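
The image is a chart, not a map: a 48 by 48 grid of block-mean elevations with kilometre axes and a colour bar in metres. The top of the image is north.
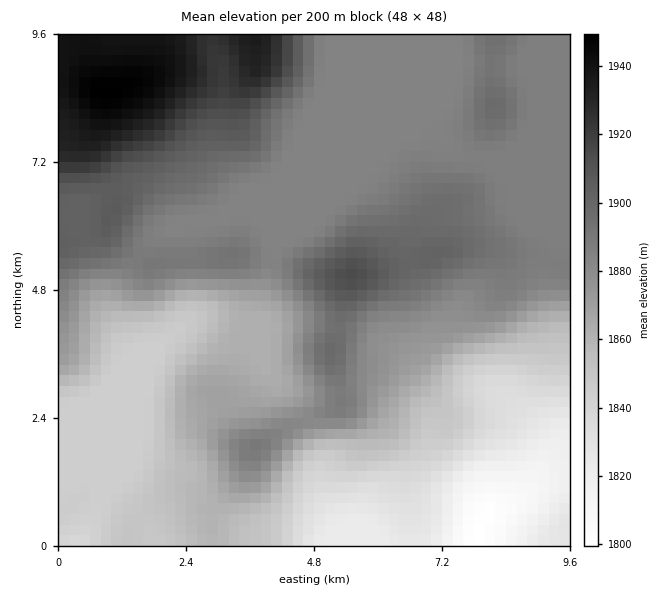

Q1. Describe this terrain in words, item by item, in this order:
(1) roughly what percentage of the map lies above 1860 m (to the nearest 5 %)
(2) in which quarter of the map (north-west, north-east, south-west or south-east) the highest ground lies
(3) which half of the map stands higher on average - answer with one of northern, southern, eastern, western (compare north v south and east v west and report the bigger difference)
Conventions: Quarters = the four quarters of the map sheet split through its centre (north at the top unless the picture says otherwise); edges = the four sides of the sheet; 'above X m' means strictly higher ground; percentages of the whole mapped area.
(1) Ground above 1860 m makes up about 70 % of the sheet.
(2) The highest ground is in the north-west quarter.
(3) Taken as a whole, the northern half is higher than the southern.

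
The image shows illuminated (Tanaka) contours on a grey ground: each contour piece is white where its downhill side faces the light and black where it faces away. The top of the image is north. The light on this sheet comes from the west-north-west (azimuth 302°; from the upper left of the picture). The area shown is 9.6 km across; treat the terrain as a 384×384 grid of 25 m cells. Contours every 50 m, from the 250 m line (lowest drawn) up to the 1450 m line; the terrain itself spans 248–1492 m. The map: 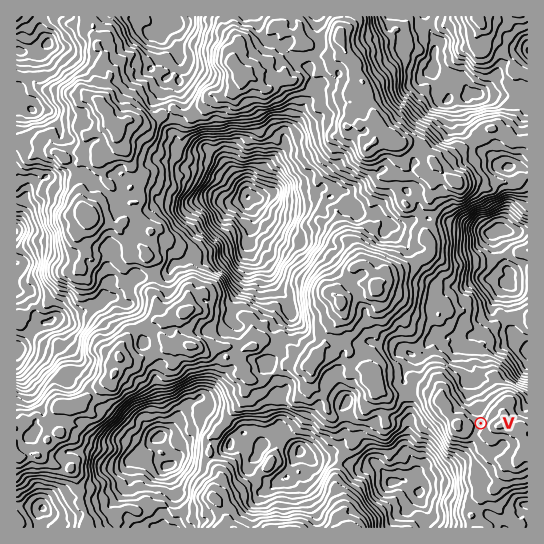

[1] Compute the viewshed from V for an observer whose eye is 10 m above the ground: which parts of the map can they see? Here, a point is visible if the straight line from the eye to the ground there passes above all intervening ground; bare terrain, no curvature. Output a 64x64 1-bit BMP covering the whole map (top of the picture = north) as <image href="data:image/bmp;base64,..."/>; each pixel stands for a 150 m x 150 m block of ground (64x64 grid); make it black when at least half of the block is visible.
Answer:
<image width="64" height="64" href="data:image/bmp;base64,Qk0+AgAAAAAAAD4AAAAoAAAAQAAAAEAAAAABAAEAAAAAAAACAAATCwAAEwsAAAIAAAAAAAAA////AAAAAAAAAAAAAAAAAAAAAAAAAAAAAAAAAAAAAAAAAAAAAAAAAAAAAAAAAAAAAAAAAAAAAAAAAAAAAAAAAAAAAAAAAAAAAAAAAAAAAAAAAAAAAAAAAAAAAAAAAAAAAAAAAAAAAAAAAAAAAAAA4AAAAAAAAAHgAAAAAAAAAIAAAAAAAAAHYAAAAAAAAAcAAAAAAAAABwAAAAAAAAACAAAAAAAAAAIAAAAAAAAAAAAAAAAAAAAAAAAAAAAAAAAAAAAAAAAAAAAAAAAAAAA+AAAAAAAAAv+AAAAAAABv/4AAAAAAAOf3wAAAAAAAf/OAAAAAAAAH+AAAAAAAAAf/AAAAAAAAA/8AAAAAAAAB/wAAAAAAAAA+4AAAAAAAAA4AAAAAAAAAD4AAAAAAAAAHgAAAAAAAAAOAAAAAAAAAD/8AAAAAAAAP/wAAAAAAAN//AAAAAAAAP/8AAAAAAAIf/wAAAAAAB/4jAAAAAAAI6AAAAAAAAB+IAAAAAAAAH8ADAAAAAABPwA8AAAAAAMBAPgAAAAAAQAA4AAAAAAAAAAAAAAAAAAAAAAAAAAAAAAAAAAAAAAAAAAAAAAAAAAAAAAAAAAAAAAAAAAAAAAAAAAAAAAAAAAAAAAAAAAAAAAAAAAAAAAAAAAAAAAAAAAAAAAAAAAAAAAAgAAAAAAAAAGAAAAAAAAAAQA=="/>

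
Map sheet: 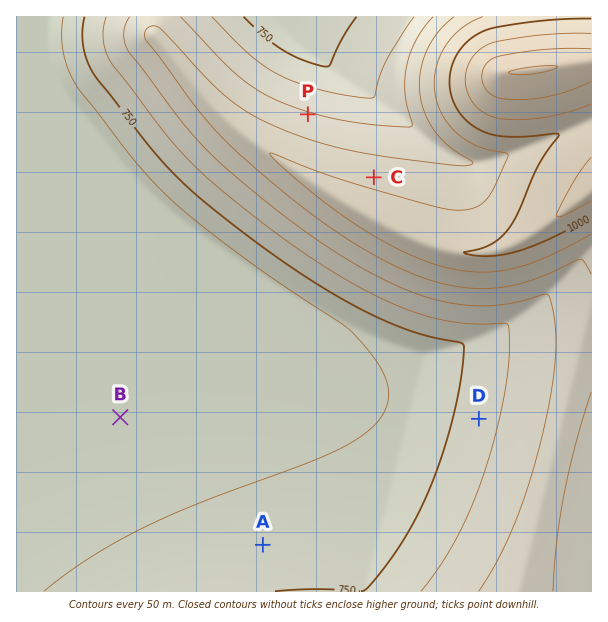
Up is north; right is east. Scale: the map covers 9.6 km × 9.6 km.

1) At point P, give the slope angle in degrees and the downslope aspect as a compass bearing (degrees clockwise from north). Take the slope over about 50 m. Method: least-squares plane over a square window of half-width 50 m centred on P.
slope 7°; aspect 17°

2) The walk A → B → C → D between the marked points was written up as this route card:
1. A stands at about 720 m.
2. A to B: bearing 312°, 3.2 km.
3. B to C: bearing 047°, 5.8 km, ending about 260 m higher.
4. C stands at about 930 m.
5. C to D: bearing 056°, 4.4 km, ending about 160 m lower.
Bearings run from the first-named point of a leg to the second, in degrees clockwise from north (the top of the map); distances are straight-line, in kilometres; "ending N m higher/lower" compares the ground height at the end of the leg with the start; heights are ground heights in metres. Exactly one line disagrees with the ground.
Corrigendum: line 5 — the bearing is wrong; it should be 157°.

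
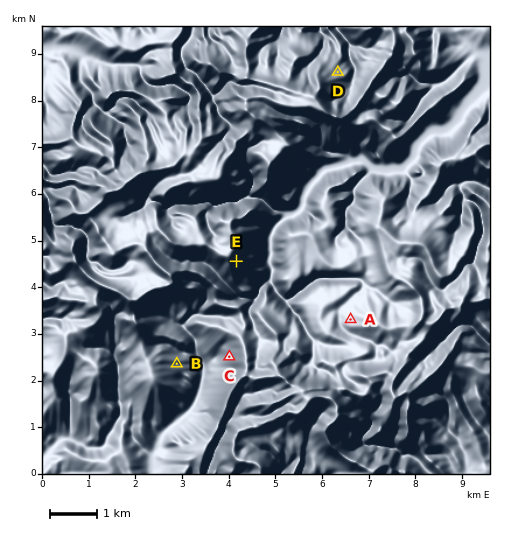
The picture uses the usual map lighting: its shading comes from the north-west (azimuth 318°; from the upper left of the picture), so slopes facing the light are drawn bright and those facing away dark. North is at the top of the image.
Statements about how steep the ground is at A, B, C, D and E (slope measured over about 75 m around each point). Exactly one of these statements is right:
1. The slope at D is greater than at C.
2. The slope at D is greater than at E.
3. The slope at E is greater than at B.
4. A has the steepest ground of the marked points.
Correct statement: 3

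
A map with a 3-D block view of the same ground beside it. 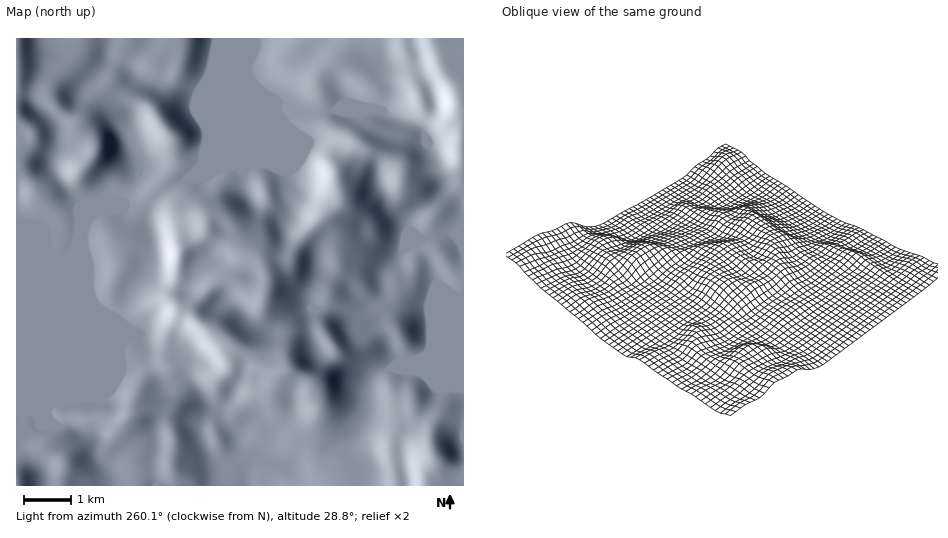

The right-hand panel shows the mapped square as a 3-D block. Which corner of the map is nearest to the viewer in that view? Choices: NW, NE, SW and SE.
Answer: NW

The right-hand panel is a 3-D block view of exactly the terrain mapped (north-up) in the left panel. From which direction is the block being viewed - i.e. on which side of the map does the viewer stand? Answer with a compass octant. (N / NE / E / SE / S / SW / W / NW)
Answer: NW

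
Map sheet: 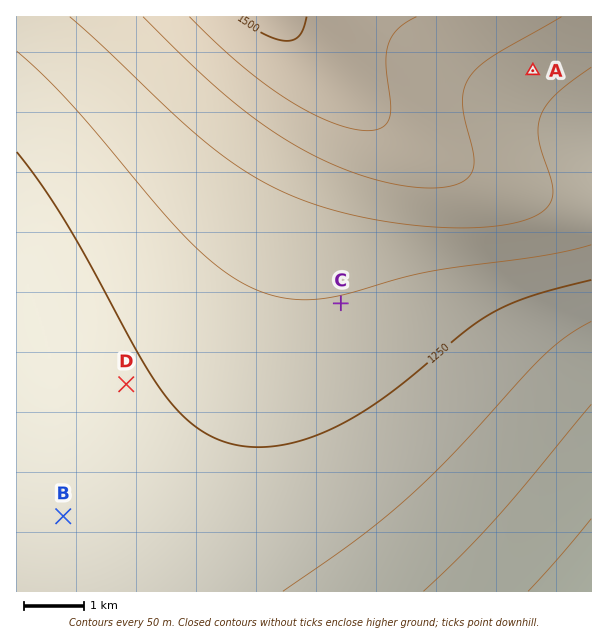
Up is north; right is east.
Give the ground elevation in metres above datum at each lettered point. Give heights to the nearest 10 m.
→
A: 1370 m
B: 1220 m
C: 1300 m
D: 1240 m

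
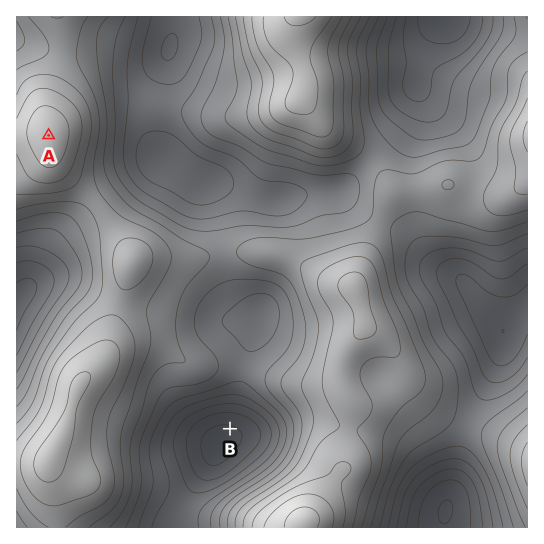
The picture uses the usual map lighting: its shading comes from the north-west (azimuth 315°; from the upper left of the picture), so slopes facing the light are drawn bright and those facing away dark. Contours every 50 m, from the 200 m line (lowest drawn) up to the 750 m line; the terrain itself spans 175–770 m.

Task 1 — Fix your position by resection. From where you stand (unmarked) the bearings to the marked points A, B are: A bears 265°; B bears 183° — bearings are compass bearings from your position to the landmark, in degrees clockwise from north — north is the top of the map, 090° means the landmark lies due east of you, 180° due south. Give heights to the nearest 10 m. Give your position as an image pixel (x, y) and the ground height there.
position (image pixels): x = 246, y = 118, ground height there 550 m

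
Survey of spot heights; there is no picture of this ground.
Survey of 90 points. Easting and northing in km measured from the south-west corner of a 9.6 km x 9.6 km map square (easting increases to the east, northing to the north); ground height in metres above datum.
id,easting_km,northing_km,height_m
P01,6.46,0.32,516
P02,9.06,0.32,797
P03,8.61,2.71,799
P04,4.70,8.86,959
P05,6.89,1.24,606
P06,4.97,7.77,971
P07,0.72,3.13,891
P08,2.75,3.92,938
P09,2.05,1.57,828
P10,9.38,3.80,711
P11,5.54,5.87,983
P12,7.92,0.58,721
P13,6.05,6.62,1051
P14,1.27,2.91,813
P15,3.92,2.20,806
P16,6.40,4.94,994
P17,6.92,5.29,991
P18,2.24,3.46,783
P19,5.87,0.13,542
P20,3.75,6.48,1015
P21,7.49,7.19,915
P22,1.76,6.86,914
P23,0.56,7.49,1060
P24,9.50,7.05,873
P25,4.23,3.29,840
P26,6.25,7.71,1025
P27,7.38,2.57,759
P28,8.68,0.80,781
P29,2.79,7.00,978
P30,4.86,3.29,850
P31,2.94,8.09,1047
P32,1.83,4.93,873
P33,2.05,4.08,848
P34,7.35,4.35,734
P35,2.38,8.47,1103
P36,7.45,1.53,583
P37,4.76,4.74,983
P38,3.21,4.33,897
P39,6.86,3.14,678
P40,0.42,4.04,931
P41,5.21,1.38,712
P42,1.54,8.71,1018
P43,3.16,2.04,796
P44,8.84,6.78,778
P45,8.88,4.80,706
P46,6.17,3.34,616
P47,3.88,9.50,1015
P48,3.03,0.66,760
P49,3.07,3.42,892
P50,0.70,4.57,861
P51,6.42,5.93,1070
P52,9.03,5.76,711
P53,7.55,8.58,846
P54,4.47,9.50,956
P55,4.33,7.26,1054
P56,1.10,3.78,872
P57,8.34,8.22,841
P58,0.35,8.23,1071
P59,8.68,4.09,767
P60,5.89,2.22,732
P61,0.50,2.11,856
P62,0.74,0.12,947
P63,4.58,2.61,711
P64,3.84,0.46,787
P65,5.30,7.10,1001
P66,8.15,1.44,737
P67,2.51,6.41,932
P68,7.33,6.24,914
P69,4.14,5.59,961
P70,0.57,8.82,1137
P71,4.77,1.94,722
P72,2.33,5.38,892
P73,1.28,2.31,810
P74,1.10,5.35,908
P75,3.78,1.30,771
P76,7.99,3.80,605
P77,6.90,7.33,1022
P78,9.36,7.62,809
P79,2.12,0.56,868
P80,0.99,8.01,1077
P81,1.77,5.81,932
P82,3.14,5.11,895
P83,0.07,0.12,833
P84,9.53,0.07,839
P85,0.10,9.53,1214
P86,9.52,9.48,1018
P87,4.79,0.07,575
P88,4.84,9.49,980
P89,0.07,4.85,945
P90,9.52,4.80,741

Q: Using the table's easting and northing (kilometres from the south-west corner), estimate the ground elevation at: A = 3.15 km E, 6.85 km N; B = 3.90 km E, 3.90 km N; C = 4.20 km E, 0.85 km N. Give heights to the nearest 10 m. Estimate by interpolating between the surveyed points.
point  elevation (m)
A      970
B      930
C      730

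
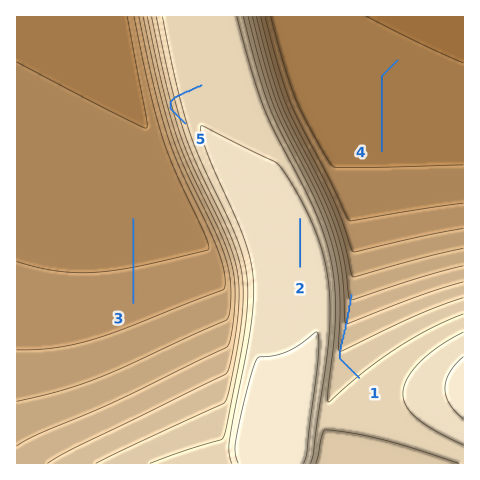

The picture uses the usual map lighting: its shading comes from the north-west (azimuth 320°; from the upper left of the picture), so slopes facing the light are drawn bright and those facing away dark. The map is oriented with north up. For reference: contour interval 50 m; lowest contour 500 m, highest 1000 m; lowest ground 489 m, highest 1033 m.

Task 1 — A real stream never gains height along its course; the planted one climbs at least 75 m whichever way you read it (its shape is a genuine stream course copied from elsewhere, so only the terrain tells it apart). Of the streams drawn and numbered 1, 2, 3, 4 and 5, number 5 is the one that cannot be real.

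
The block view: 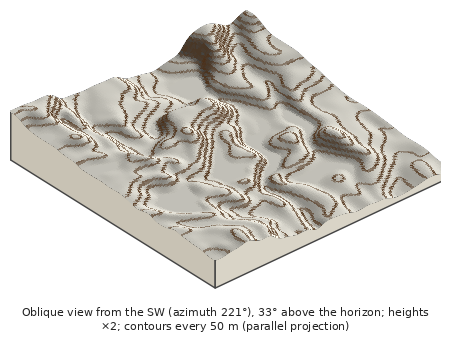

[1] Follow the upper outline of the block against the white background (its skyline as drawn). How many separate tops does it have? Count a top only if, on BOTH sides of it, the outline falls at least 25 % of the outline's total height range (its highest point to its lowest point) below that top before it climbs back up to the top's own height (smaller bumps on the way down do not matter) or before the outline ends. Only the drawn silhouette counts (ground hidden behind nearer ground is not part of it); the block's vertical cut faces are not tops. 1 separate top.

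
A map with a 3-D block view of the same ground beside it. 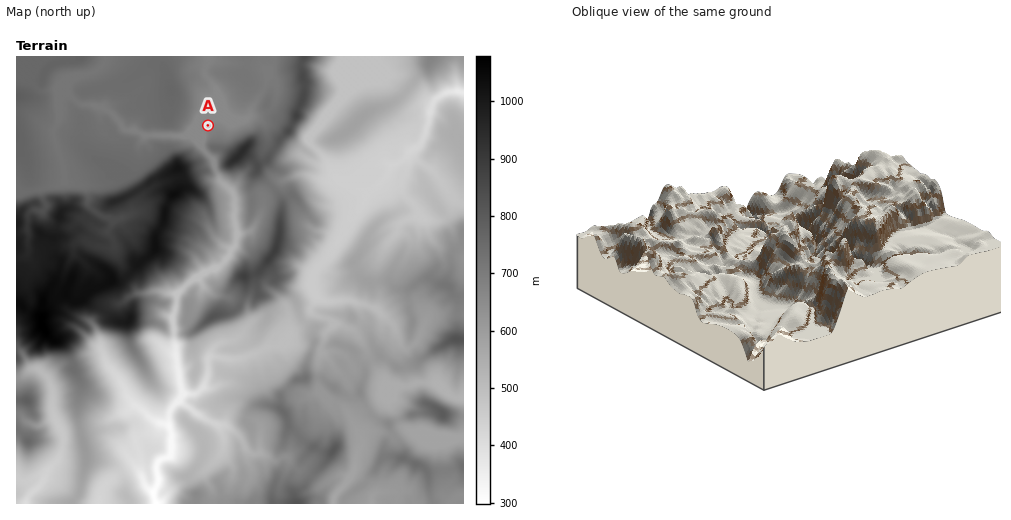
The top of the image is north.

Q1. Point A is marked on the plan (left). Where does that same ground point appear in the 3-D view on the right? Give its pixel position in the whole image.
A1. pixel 873 274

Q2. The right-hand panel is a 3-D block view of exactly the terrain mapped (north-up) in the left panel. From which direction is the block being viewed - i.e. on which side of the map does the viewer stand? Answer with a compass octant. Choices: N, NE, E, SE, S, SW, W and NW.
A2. NE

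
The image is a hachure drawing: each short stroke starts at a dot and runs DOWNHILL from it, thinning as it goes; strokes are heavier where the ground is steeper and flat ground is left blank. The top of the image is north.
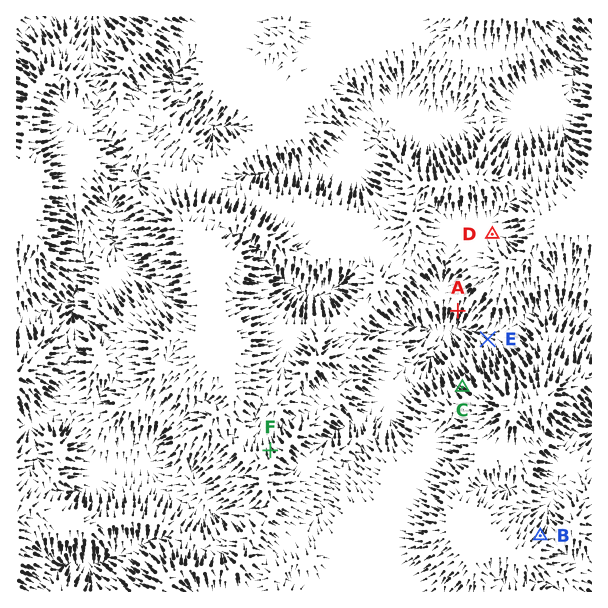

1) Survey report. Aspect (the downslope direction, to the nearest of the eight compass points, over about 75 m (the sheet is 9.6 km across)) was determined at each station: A S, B NE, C NW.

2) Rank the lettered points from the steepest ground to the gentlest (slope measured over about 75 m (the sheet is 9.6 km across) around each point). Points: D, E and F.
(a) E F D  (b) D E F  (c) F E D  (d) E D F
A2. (c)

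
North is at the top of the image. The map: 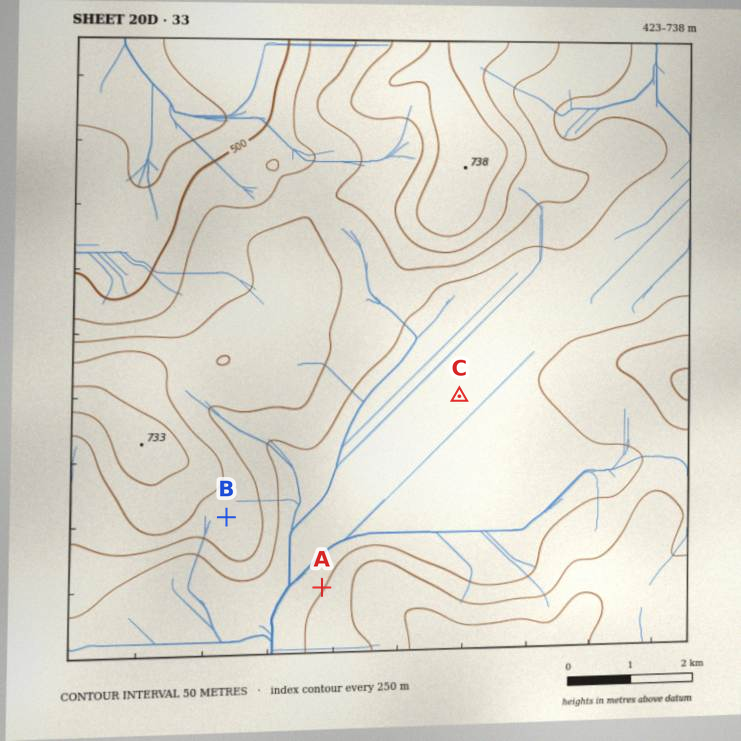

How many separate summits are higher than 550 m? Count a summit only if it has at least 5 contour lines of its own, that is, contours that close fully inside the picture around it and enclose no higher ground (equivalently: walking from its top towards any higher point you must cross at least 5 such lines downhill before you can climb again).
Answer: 0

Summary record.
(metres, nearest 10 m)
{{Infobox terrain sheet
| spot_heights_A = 550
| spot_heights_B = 640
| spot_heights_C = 520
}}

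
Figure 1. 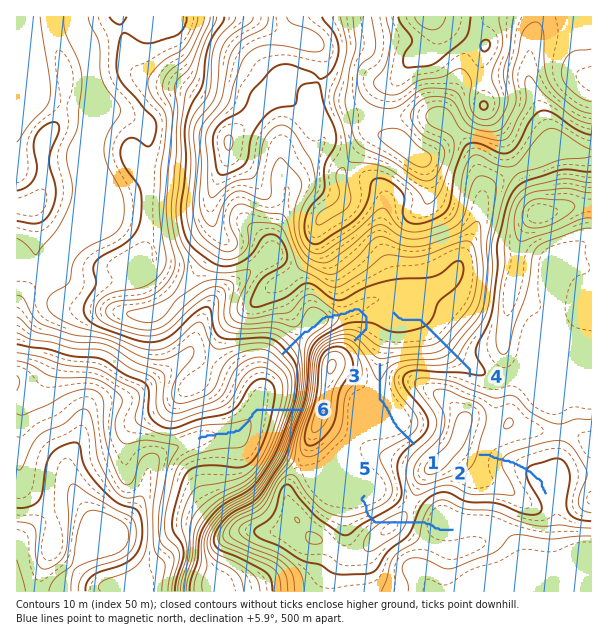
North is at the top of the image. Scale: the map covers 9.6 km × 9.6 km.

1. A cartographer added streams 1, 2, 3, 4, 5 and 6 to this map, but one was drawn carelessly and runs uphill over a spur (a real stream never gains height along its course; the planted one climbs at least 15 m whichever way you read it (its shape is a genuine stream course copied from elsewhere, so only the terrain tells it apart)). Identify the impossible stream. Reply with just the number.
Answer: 5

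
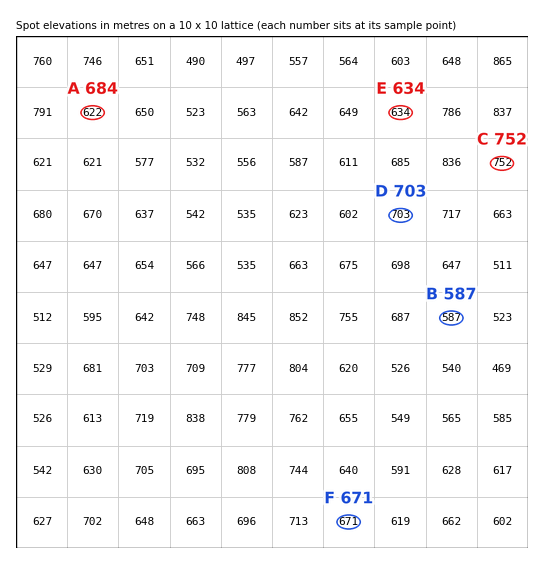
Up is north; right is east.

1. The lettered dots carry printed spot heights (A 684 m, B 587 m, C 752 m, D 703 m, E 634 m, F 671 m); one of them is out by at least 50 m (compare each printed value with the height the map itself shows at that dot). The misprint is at A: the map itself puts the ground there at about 622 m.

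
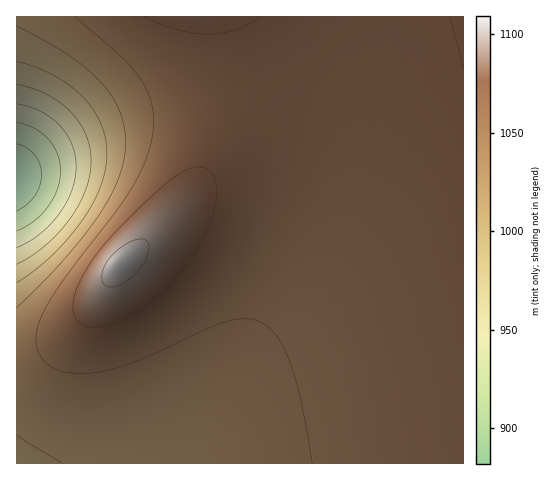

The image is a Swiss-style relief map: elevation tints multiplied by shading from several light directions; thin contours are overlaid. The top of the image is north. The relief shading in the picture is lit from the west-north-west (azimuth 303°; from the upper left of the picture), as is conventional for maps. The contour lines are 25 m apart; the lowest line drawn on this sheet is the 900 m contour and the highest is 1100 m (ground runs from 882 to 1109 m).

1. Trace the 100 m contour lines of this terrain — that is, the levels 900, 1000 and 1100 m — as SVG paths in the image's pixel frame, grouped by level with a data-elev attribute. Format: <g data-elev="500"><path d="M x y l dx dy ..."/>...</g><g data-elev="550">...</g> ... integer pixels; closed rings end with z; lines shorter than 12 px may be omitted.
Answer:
<g data-elev="900"><path d="M17 144l9 3 8 7 6 10 2 10-2 11-5 10-8 9-10 7"/></g><g data-elev="1000"><path d="M17 61l18 6 18 8 16 10 13 11 11 13 7 14 5 15 2 15-2 16-4 17-8 16-10 18-15 19-16 17-18 15-17 12"/></g><g data-elev="1100"><path d="M106 286l6 1 8-2 10-6 8-8 6-8 4-10 1-8-3-4-6-2-9 2-11 7-9 8-6 9-3 9 0 7z"/></g>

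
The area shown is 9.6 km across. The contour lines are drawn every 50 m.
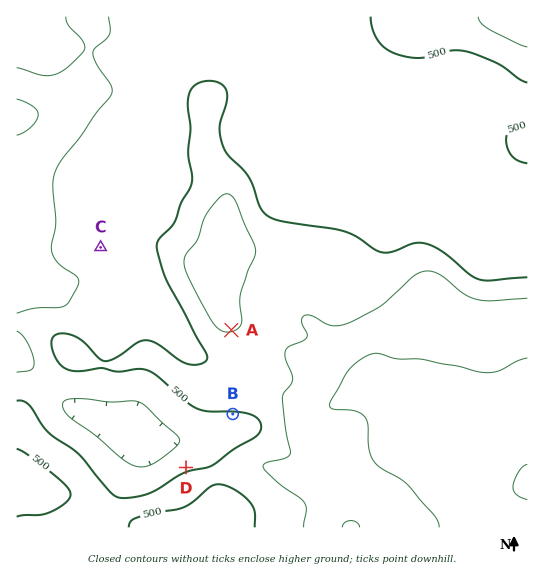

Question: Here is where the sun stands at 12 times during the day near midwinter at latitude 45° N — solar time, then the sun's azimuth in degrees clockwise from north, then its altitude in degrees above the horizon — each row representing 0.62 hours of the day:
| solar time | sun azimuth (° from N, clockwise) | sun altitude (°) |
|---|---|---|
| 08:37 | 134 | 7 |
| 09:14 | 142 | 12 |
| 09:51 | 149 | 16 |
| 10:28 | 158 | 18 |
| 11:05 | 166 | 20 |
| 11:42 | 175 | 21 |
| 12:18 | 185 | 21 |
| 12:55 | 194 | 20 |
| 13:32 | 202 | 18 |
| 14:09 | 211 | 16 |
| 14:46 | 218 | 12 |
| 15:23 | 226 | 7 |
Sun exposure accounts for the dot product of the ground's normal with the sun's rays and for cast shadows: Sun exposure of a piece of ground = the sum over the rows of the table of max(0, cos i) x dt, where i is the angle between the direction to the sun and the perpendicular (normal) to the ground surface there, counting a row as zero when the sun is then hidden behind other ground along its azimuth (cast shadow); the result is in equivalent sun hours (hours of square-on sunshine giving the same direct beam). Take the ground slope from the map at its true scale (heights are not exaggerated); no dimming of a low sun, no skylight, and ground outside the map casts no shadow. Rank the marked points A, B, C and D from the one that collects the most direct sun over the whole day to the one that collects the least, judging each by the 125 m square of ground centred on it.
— B > A > C > D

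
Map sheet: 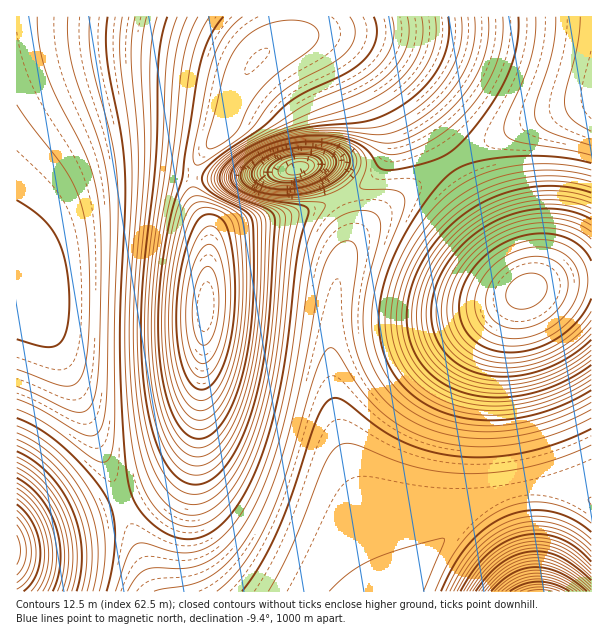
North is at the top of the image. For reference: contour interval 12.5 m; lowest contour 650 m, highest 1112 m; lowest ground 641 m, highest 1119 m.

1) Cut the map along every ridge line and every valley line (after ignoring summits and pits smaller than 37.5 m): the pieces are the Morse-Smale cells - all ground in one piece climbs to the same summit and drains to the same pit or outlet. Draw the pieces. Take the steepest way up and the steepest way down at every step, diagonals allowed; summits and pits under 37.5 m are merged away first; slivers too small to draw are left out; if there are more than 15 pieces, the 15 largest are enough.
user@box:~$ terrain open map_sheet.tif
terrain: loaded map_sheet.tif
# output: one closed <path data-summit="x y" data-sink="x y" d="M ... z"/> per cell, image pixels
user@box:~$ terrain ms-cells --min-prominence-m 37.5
<path data-summit="206 308" data-sink="18 287" d="M293 16l-277 1 0 268 5 3 10 9 24 45 49 116 18 46 24-11 27-18 11-13 9-18 7-42 6-123 4-24 0-24-17-37 0-21 11-21 20-23 10-30 12-25 17-20 26-16 5-12z"/><path data-summit="525 288" data-sink="393 591" d="M452 162l-50 32-24 20-20 20-10 15-6 14-10 43-1 68 9 61 14 45 34 84 7 28 7 0 19-16 23-39 18-20 17-12 18-9 27-8 21-1 22 3 25 10 0-219-20-1-47 8z"/><path data-summit="206 308" data-sink="393 591" d="M327 36l-20 0 10 1 16 7 22 24 27 49 6 23-2 15-8 18-10 9-30 18-54 17-51 9-14 6-7 7-4 19-8 144-7 42-9 18-11 13-27 18-24 10 34 89 238-1-6-27-34-84-14-45-9-61 1-68 10-43 6-14 10-15 31-29 34-25 26-16 2-3-24-39-29-38-33-32-21-12z"/><path data-summit="206 308" data-sink="297 168" d="M317 37l-17 0-19 6-18 11-11 11-16 27-12 37-26 32-5 12 0 21 15 31 2 22 2-8 7-7 9-4 56-11 54-17 30-18 16-18 4-17-2-16-20-47-16-22-17-18z"/><path data-summit="206 308" data-sink="591 95" d="M591 16l-297 0-2 16-3 6-5 3 4 1 20-6 19 0 17 4 21 12 41 41 27 38 17 28 3 3 30-18 38-18 71-25z"/><path data-summit="525 288" data-sink="591 95" d="M591 102l-70 24-38 18-31 18 73 126 47-8 20-1z"/><path data-summit="17 551" data-sink="18 287" d="M18 286l-2 1 1 253 104-37-17-45-49-116-18-36-6-9z"/><path data-summit="540 591" data-sink="393 591" d="M545 487l-35 5-13 4-27 15-26 26-23 39-18 15 188 1 1-91-25-11z"/><path data-summit="17 551" data-sink="393 591" d="M122 504l-105 36-1 51 139 1z"/>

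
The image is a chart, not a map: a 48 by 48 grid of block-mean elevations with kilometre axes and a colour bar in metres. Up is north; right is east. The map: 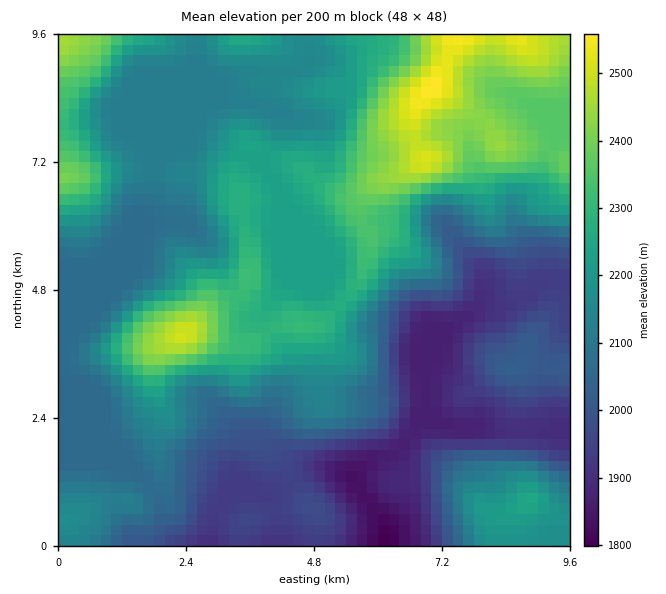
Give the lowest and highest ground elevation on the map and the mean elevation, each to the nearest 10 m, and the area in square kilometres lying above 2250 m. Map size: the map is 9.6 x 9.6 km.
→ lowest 1790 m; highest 2560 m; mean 2150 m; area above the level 24.8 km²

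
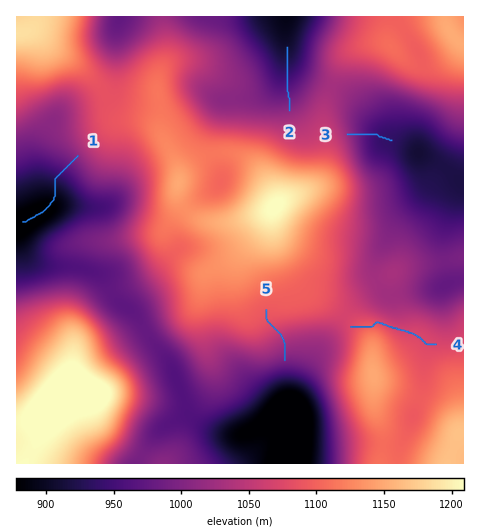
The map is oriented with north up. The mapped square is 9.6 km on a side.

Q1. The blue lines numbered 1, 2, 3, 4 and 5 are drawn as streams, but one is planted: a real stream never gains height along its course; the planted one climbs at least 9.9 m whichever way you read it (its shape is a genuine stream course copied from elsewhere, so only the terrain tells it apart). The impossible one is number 4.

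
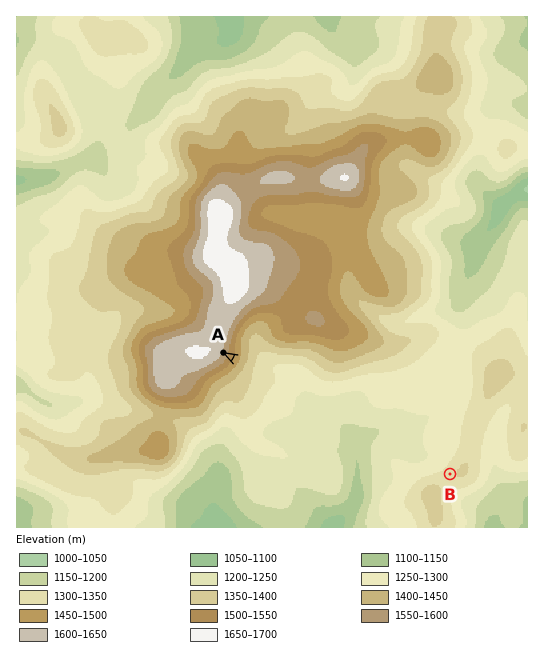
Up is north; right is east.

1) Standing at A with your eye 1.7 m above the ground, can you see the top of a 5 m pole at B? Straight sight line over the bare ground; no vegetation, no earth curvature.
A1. yes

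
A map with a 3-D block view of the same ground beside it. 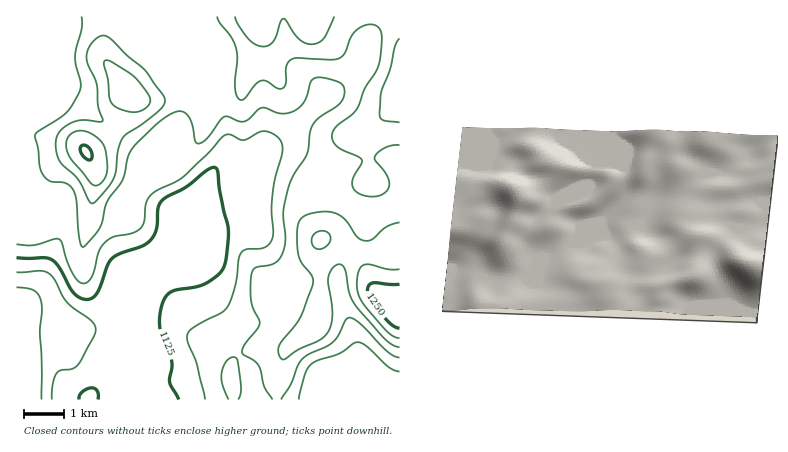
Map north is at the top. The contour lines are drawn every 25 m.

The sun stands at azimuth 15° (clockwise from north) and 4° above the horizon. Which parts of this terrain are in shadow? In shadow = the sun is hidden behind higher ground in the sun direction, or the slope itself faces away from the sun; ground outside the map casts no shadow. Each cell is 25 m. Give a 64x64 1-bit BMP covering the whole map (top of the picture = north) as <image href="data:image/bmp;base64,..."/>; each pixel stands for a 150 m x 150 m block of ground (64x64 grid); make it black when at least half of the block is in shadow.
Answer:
<image width="64" height="64" href="data:image/bmp;base64,Qk0+AgAAAAAAAD4AAAAoAAAAQAAAAEAAAAABAAEAAAAAAAACAAATCwAAEwsAAAIAAAAAAAAA////AAAAAAAAAAAAAAAAAAAAAAAAAAAIAAAAAAAAABwAAAAAAAAAPgAAAAAAAAB+AAAAAAAA4H8AAAAAAAHw/wAAAAAAAfD/AAAAAAAA8P8AAAAAAADw/wAAAAAAAAD/AAAAAAAAAP8AAAAAAAAA/wAAAAAAAAD+AGAAAAAAAPwA4AAAAAAA+ADgAAAAAADgAOAAAAAAAMAB4AAAAAAAAAHAAAAAAAAA58AAAAAAAAD/gAAAAAAAAP8AAAAAAAAA/AAAAAAAAAD4AAAAAAAAAAAAAAAAAAAAAAAAAAAAAAAAAAAAAAAAAAAAAAAAAAAAAAAAAAAAAAAAAAAAAAAAAAAAAAAAAAAAAAAAAAAAAAAA4ADgAAAAAADwAOAAAAAAAPgA8AAAAAAB+AAAAAAAAAHwAAAAAAAAAPAAAAAAAAAA4AAAAAAAAABAAAAAAAAAAAAAAAAAAAAAAAAAAAAAAAAAAAAAAAAAAAAAAAAAAAAAAAAAAAAAAAAAAAAAAAAAAAAAAAAAAAAAAAAAAAAAAAAAAAAAAAAAAAAAAAAAAAAAAAAAAAAAAAAAAAAAAAAAAAAAAAAAAAAAAAAAAAAAAAAAAAAAAAAAAAAAAAAAwAAAAAAAAADAAAAAAAAAAAAAAAAAAAAAAAAAAAAAIAAAAAAAAAAgAAAAAAAAAAAAAAAAAAAAAAAAAA=="/>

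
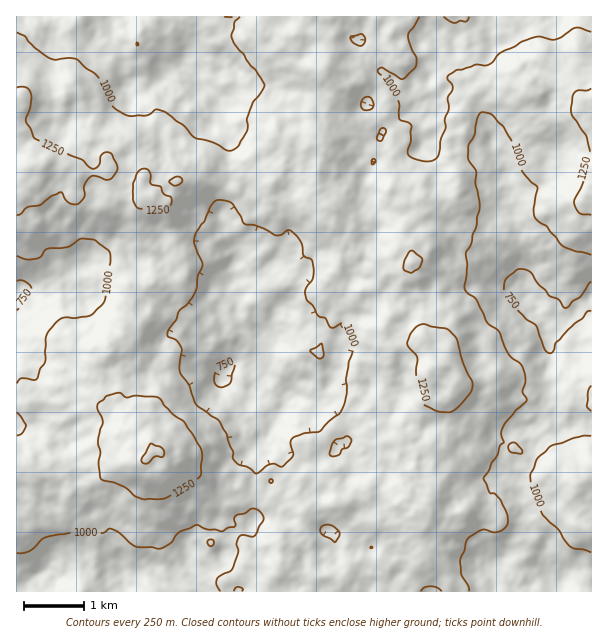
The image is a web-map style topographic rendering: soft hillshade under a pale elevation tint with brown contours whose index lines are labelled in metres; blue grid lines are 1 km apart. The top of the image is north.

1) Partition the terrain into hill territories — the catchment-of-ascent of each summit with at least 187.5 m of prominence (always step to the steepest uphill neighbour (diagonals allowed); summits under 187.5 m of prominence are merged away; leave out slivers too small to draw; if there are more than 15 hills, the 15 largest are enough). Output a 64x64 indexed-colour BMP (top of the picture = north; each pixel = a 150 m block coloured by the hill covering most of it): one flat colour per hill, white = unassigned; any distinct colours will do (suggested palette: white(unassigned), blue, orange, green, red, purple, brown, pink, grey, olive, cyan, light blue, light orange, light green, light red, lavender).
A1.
<image width="64" height="64" href="data:image/bmp;base64,Qk12CAAAAAAAAHYAAAAoAAAAQAAAAEAAAAABAAQAAAAAAAAIAAATCwAAEwsAABAAAAAAAAAA////ALR3HwAOf/8ALKAsACgn1gC9Z5QAS1aMAMJ34wB/f38AIr28AM++FwDox64AeLv/AIrfmACWmP8A1bDFACIiIiIiIiIiIiIiIhERERERERESIiIREREREiIiIiIiIiIiIiIiIiIiIiIiERERERERERIiIRERERESIiIiIiIiIiIiIiIiIiIiIiEREREREREREiIRERERERIiIiVVVSIiIiIiIiIiIiIiIRERERERERESIhEREREREiIiJVVVIiIiIiIiIiIiIiIhERERERERERIhERERERESIiIlVVUiIiIiIiIiIiIiIiEREREREREiERERERERERIiIiVVVSIiIiIiIiIiIiIiIhEREREREREREREREREREiIiVVVVIiIiIiIiIiIiIiIiIhERERERERERERERERESIiVVVVUiIiIiIiIiIiIiIiIiIhEREREREREREREREREiJVVVVSIiIiIiIiIiIiIiIiIiIRERERERERERERERERJVVVVVIiIiIiIiIiIiIiIiIiIiEREREREREREREREREVVVVVUiIiIiIiIiIiIiIiIiIiIRERERERERERERERERVVVVVSIiIiIiIiIiIiIiIiIiISIhERERERERERERERFVVVVVIiIiIiIiIiIiIiIiIiIhIiERERERERERERERIlVVVVUiIiIiIiIiIiIiIiIiIiIiIREREREREREREREiJVVVVSIiIiIiIiIiIiIiIiIiIiIiIRERERERERERESIlVVVVIiIiIiIiIiIiIiIiIiIiIiIiEREREREREREREiJVVVUiIiIiIiIiIiIiIiIiIiIiIiIhERERERERERESIlVVVSIiIiIiIiIiIiIiIiIiIiIiIiERERERERERERERIiJVIiIiIiIiIiIiIiIiIiIiIiIiERERERERERERERESIiIiIiIiIiIiIiIiIiIiIiIiIiERERERERERERERERIiIiIiIiIiIiIiIiIiIiIiIiIhEREREREREREREREREiIiIiIiIiIiIiIiIiIiIiIiIiIRERERERERERERERESIiIiIiIiIiIiIiIiIiIiIiIiIiEREREREREREREREREiIiIiIiIiIiIiIiIiIiIiIiIiIREREREREREREREREiIiIiIiIiIiIiIiIiIiIiIiIiIhERERERERERERERESIiIiIiIiIiIiIiIiIiIiIiIiIiIRERERERERERERERIiIiIiIiIiIiIiIiIiIiIiIiIiIhEREREREREREREREiIiIiIiIiIiIiIiIiMyIiIiIiIhERERERERERERERESIiIiIiIiIiIiIiIiMzIiIhEiIRERERERERERERERERIiIiIiIiIiIiIiIiMzMiIiIRERERERERERERERERERFEIiIiIiIiIiIiIiMzMyIiIhERERERERERERERERERFERCIiIiIiIiIiIiIzMzMiIiIRERERERERERERERERFEREQiIiIiIiIiIiIjMzMyIiIiEREREREREREREREREUREREMzMiIiIiIiIiMzMzIiIiIREREREREREREREREUREREQzMzMiIiIiIiMzMzMREiIhERERERERERERERERRERERDMzMzMiIiIiMzMzMxEREhERERERERERERERERFEREREMzMzMzIiIzMzMzMzEREREREREREREREREREREUREREQzMzMzMyIzMzMzMzMRERERERERERERERERERERRERERDMzMzMzMzMzMzMzMRERERERERERERERERERERFEREREMzMzMzMzMzMzMzMxEREREREREREREREREREREUREREQzMzMzMzMzMzMzMzEREREREREREREREREREREURERERDMzMzMzMzMzMzMzMRERERERERERERERERERERREREREMzMzMzMzMzMzMzMxERERERERERERERERERERFEREREQzMzMzMzMzMzMzMzEREREREREREREREREREREURERERDMzMzMzMzMzMzMzMxERERERERERERERERERERREREREMzMzMzMzMzMzMzMzERERERERERERERERERERREREREQzMzMzMzMzMzMzMzMRERERERERERERERERERFERERERDMzMzMzMzMzMzMzMxERERERERESIiEREREREUREREREMzMzMzMzMzMzMzMzERERERERERIiIiEREUQUREREREQzMzMzMzMzMzMzMzERERERERERESIiIiIkRERERERERDMzMzMzMzMzMzMzMREREREREREREiIiJEREREREREREMzMzMzMzMzMzMzMREREREREREREiIiJEREREREREREQzMzMzMzMzMzMzMxEREREREREREiIiJERERERERERERDMzMzMzMzMzMzMzERERERERERESIiIiREREREREREREMzMzMzMzMzMzMzMREREREREREREiIiJEREREREREREQzMzMzMzMzMzMzMRERERERERERERIiIkRERERERERERDMzMzMzMyIiIzMREREREREREREREiIiREREREREREREMzMzMzMzIiIiMiIiEREREREREREiIiJEREREREREREQzMzMzMyIiIiIiIiIhERERERERESIiIiRERERERERERDMzMzMyIiIiIiIiIiIRERERERESIiIiJEIkREREREREMzMyIiIiIiIiIiIiIhERERERESIiIiIkIiIiREREREQzMyIiIiIiIiIiIiIhEREREREREiIiIiIiIiIkRERERDMzIiIiIiIiIiIiIhERERERERESIiIiIiIiIiRERERE"/>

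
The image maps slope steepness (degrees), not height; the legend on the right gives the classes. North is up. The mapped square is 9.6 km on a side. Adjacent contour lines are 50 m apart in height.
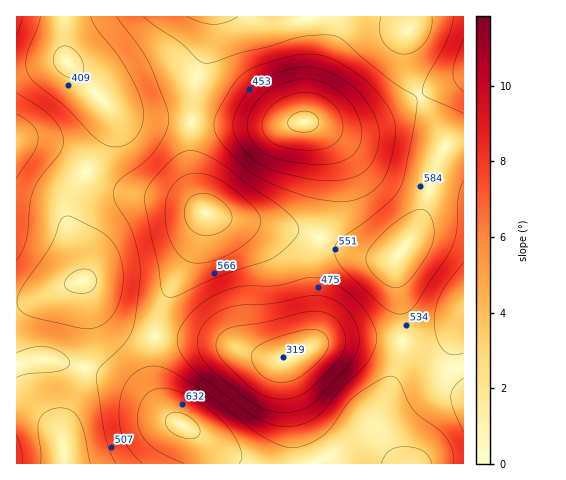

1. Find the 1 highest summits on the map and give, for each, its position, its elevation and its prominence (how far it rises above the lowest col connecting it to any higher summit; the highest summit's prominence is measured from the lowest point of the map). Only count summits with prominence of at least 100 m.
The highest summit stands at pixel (206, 213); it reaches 671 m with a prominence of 380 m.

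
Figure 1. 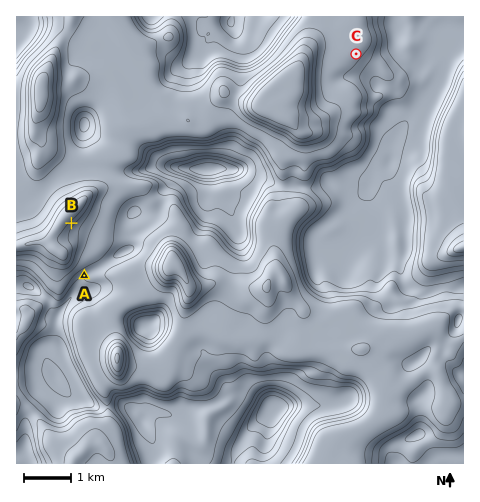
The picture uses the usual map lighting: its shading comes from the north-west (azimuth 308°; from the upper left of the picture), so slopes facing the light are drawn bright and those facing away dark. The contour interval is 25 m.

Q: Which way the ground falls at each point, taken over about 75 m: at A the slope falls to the S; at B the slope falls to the SE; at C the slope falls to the SE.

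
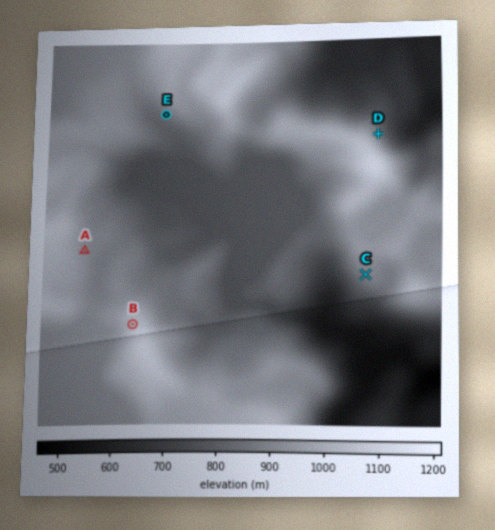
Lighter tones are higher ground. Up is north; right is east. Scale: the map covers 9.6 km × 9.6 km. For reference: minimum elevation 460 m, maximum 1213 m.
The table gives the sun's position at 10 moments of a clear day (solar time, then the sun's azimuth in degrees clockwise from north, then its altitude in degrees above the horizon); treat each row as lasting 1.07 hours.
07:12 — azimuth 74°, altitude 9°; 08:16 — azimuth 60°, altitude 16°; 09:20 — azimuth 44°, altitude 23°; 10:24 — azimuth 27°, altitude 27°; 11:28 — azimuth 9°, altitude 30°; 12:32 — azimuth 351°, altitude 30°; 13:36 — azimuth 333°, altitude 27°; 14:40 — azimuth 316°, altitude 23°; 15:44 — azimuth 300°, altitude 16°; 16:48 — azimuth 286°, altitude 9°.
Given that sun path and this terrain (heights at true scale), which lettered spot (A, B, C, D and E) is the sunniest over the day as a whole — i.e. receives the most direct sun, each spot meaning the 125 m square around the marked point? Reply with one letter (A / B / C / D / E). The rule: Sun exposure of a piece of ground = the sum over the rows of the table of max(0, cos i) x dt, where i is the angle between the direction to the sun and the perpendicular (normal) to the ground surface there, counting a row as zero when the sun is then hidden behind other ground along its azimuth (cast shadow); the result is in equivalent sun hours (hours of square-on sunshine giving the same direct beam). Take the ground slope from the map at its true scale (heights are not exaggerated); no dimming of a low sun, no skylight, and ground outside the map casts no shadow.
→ D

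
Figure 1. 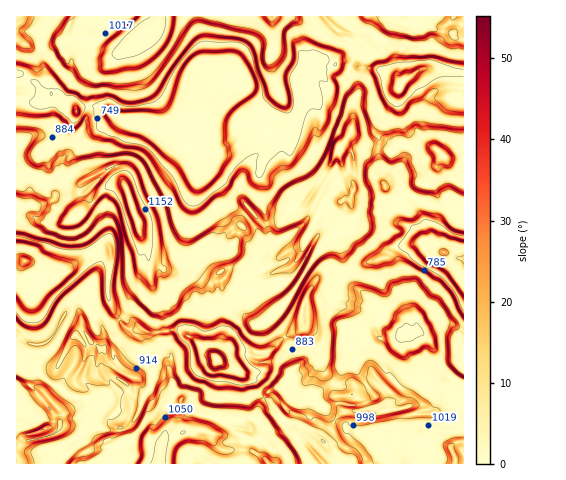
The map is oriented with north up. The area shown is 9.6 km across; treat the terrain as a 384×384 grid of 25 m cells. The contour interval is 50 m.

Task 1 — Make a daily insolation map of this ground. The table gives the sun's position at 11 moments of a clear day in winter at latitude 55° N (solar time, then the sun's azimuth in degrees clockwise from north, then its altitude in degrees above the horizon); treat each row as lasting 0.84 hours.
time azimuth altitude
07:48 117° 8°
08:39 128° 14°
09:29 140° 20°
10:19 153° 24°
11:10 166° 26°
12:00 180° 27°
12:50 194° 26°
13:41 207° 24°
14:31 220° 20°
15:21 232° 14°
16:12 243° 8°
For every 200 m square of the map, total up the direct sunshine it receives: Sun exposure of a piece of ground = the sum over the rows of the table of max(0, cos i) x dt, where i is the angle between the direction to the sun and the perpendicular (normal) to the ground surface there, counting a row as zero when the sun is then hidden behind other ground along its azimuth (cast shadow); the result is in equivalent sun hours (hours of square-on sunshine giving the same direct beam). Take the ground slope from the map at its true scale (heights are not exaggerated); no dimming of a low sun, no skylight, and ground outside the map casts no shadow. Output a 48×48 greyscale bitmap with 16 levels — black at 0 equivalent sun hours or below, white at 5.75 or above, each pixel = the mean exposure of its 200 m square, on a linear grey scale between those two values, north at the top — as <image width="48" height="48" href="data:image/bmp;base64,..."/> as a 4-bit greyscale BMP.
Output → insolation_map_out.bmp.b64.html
<image width="48" height="48" href="data:image/bmp;base64,Qk32BAAAAAAAAHYAAAAoAAAAMAAAADAAAAABAAQAAAAAAIAEAAATCwAAEwsAABAAAAAAAAAAAAAAABEREQAiIiIAMzMzAERERABVVVUAZmZmAHd3dwCIiIgAmZmZAKqqqgC7u7sAzMzMAN3d3QDu7u4A////AHaIhCJoiHWIiIiJqYpyZ2d5iJiYiIiIiIqHd1Rnh3iImoi8iHVGdFeZnMqIiIiHaIjOyXZEZ3eIjP7bl4iHRGiIrLiIiIiJyqlTnIdSMjQliIh0V4iHRniZqHeIiIiIiIirZmd3VDQzQyETZ3eEaKzMZTEjVmZniIh1h4d3d2RVIjRmZVZVndy6dUQyETZ4iIdYRGeIeGVHioYQAAA3qoiFZmrIiZmZiIWFR5mIh3dWdWVDREV8qIiImYppvMqIiFIkiYi6mMtkcwEgAAAkeHQ2mah6uYiIiCVpuImZu2VmVDEAABU0WHU1rMibmIiHc4h2iXmbhDV3V2QQFIiIRGVmiIvJiYiIRIh2WpqqdXd3Z3VCV3ZEUyZ2iImYzsmodomYabqWV3d4dVWJd4zJZ3d3iIiLub7Yd4ZndqcjZjI1VFrNyszLkyNneIiJiIh3h1IndUZWdYe6l5vbrLzNmUSIiIdkaIhXuSIkd1VnSbu9veys2WR5yXeGNHd1V4ZHVDAkZlZ1OJvL24iIh1M3m3eHQ2h3UjNmRDQ0R3iFacuIi5iIiHZCapeId3h2ZTVDVWZTIniGerjIidzKl4d1JrZniIQRd4UkM3dlMiaFaZy5mJuoqIiHY5tndiI0EjNCNFZ2U0I0WJubqIioaIh4mFyXiHZWUyIiNTR3mpU1WJiIZ4id7Ih4d2jJqoQQIxISVrqu26h2aJiId3iIipiHeaau3ZvYQ0NFaM7s7+2HiaqHdSaIeJiIZYl4idqdqGVoiv7f7dy5mquHYiFFZcmqplmIiJyYy72+75rJruuquph2VWUhOHm8zZeIiIiIZpq62oc2VousyZVmZkV2Qlo3iKmIiIdnrd3uiHZmU0aYmoVWVABHdqNFiImIq5h3iIuYiMzaZTKMuWVFVFMiViRUaIiIZoiHeIq6irqYl4hIilVURSATJmMUNXeId4ZkeM3N7YiIh1eFY1VURTQyVGI1QhWIh2Z5h3eJmIZCZnU1Q0VEU1ZTQxVjI0JamIl4iKituIMSMiNCACNEJGZlNWZmMlZI2YvM7JiLqIl2MzEAAAEyRmZmZ3d3dkZVi3ipi4i2N4qod3YyABEkZmd2iHd3d1VVSchWd3ciVzNXdVYiEAJFZmd2eHd3d3UlR4cxEFVEMiJXYhZ2IkRWZnd2V3d3d3Y1VGZWVCAAExAAFBN2e7vMh3d2NXd3iHZWVUVmImd1IVVVZ5mLzv66uId2UkeM13ZlV3d0IjVDNIiIi93v6qvaqIeIdTSahWdmZHhkEjFoiHiIq63u//67mXd4h2aodWdmhCVmQjY1d4m6uLqcyZrLqnd3eHqphnd3V2ZXmDRnd97cnaiLzv6su4d4h5rOqnd2R3mZm8qIq7mYuYh3iInbzMqZicmJuXd3iJit7u7u3OuJqId1iIiMu8zd3Zp4h4jO2YiImYiJ3WR2aId0R4iJu63N3dq4id2od4iJze7Mupd2N3d2Q3iImbm83/2aqpiHiIitypm5V6mHVHeHYyeIiL7tqYi8rKd4mJ3ZiIiKdw=="/>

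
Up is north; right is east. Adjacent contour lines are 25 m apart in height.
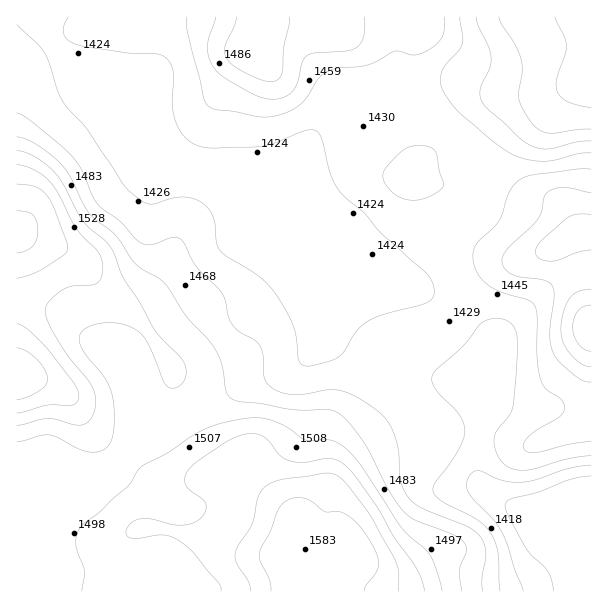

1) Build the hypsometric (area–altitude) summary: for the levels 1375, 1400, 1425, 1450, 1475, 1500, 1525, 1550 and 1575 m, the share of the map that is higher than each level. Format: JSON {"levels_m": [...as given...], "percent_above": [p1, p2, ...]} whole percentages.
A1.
{"levels_m": [1375, 1400, 1425, 1450, 1475, 1500, 1525, 1550, 1575], "percent_above": [95, 93, 74, 49, 38, 23, 13, 7, 3]}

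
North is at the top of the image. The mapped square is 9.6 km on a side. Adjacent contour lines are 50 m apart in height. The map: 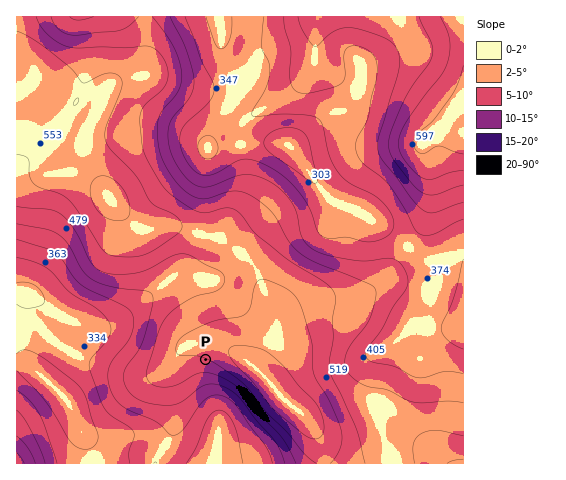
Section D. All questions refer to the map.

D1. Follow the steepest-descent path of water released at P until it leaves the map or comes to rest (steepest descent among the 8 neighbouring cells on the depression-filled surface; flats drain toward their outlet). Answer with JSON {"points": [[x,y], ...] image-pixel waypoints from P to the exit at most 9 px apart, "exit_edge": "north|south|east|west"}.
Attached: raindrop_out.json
{"points": [[206, 360], [206, 369], [206, 378], [206, 388], [210, 397], [214, 406], [216, 416], [217, 425], [217, 434], [217, 444], [216, 453], [215, 462], [215, 463]], "exit_edge": "south"}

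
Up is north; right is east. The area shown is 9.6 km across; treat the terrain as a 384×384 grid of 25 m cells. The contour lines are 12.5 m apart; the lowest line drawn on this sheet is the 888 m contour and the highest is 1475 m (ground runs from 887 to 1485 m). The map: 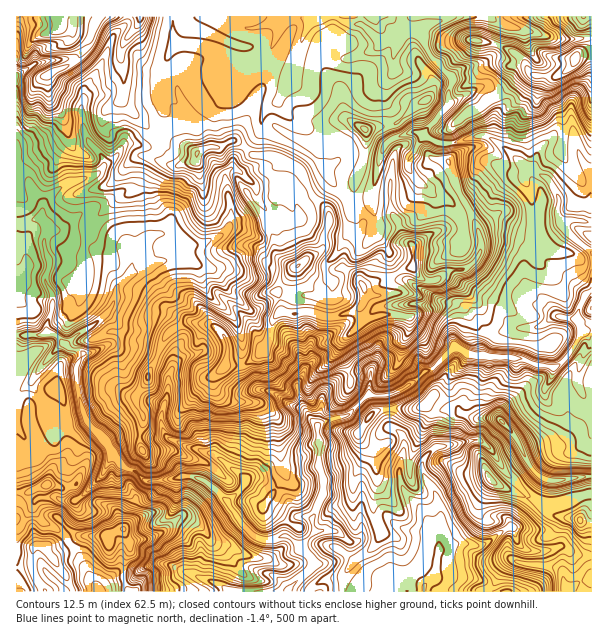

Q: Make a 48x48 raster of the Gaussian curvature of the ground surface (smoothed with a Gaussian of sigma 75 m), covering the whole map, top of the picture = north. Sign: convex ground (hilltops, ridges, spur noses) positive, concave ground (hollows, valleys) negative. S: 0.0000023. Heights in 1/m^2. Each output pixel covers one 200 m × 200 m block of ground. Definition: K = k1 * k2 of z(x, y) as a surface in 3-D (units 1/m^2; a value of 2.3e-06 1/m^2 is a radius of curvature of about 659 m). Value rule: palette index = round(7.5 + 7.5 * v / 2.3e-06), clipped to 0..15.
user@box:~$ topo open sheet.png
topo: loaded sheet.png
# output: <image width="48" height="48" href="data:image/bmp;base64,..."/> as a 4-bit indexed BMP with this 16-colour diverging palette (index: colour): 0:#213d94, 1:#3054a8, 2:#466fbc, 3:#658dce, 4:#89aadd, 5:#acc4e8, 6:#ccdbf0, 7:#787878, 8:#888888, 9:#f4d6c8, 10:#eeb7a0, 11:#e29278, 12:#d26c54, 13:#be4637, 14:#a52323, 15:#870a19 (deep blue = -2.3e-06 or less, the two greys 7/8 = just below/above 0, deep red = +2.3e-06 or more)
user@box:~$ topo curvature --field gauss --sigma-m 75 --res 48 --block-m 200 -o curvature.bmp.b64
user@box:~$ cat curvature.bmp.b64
<image width="48" height="48" href="data:image/bmp;base64,Qk32BAAAAAAAAHYAAAAoAAAAMAAAADAAAAABAAQAAAAAAIAEAAATCwAAEwsAABAAAAAAAAAAlD0hAKhUMAC8b0YAzo1lAN2qiQDoxKwA8NvMAHh4eACIiIgAyNb0AKC37gB4kuIAVGzSADdGvgAjI6UAGQqHAIeHd3h592d4eHd3h5d3h4d4eHeWiYqJh3eHh3dSZnmHh4iHh3d4iIiHiIh3Z4dXeHeIeHh1bqmHd3d4h3mHd4h4d3d3m3d4h3mYZ4p7Z3d3h3Z3eXmXd4h3iIeIqHd3h3iGZmp4ZnZ3d4l3d0iHh4eHd4dmR3h4d3eHR3iriXZ3d4aYaneIh4d3iHeaXYZ3mHh8iZdoaFe4d3iod4d4d3iHiHmXiXeGiHhUt6iHd3aYeWmHeHd3h3d3eId2d3d3d3aXgld6hoiHZzh3eYeIiId3eIh5hmZ3iIiniohlMm1Ziot3h4eHeIiIiIeMd3mIk4h3iJWQn3iFd3h3d4iHd3h4aIaZd3S5eIh3eOWL+VR4l3h3Z3Z3d4h2WIfId4mYiHd4dnd3V5N4h4d3Z4qIl4h2mrVohoZ3eHeHZ2lmV12Ih3h4mGWIp4iXd3eIhnd3d3iHaml3qFpod3d4t7kOjXaIhoVH+Ih3d4h3eIh4d5dnmXaneHWHCmF6h4dmZod3eHd4hZh4V3d4l3iEcI2ffgamuHh3Znh4d3eIdph3i3eKh3mWblhYwPrVlnh3h4lIh4eIlqiHl4eJeWWIh4lxX62XZoeHp3eod3h4WId4hXhnh2W6hqh2ipJHdFiIW2eDd3mXd4eHh3h4h3iYd2eah2mmp/V4lmipV4WUZph3iJeHiWh1h4Zql5eHd3l3h3eMaXloqHh3h3Z5l3d1eGh3hlWsd1d3eId3d4loiIeHiHeHh3mYiHd3d3aIZnd3d4eId3d4eIeHeIiHd2eGeHiJeHeHeJZ4eHd5iId4iId3d3d4h3iHZ3eHmHiFa3eHiId3d4d4iId4d3d4iJl3eXd1p3Z3WVl3d4iHeIiHd4eHd3eIeIeXiph3h4h4mIeXd3h3iId4h3d3eHiHd3aHiId3mGeJeImId3d4hod4d3iIiIh3d4h2h4Z4eIeoWIiId3d3eHeIeIeId4d4d4iHeIeHeIZZeHeHeHd5d3iHd3d4d4h4h4h3eIind3h4h3d3iHeHh4d4h4eIh4iIh3d4eHZ3eHaHd3eHiHiIiId3h3h4d3d2eImHiHd3d4h4h3d3d3h4d3eIiId4h3h2h3d3iIiIh3h3d3iHiIeHh3eHeHiHd4eZeJd4eHh4h3eXiIiYeIeHd3d3iHd4h3iYeGeIh3eIdoiGp6WHeHeIh4h3iHmId3d4h4eHd3d4dqeGZweHh3iHh4h3d4h4d3eHiHeId3d3m1d7Wsiod3d3hXd1d4h3h4eHiHd4d3d3d3dnVpeHh3d4iGiHiIiHeId3iId4iId3iIeItqh3d4mHu1qHiHd4iHh3iIeId4h3iHeIp3d3d3Vo1GyniXh3d3h4iHeHiHeId3h4d4d4h4ipdGWWd3d3iHh3iId3h4d4eIiHdod3h4d3lntmaHeHd4d3d4d3d4d4d3eIaHd3eHeH1Gd4l5d3d4h3d4iHh3iIh4h3aGvFSXeYZpiIiHmXd4eId4h3iHiIh3h3d23Hh5ioSHd4h3dnt3d3iHh4h4d3iId4h4VYd3h4mQ=="/>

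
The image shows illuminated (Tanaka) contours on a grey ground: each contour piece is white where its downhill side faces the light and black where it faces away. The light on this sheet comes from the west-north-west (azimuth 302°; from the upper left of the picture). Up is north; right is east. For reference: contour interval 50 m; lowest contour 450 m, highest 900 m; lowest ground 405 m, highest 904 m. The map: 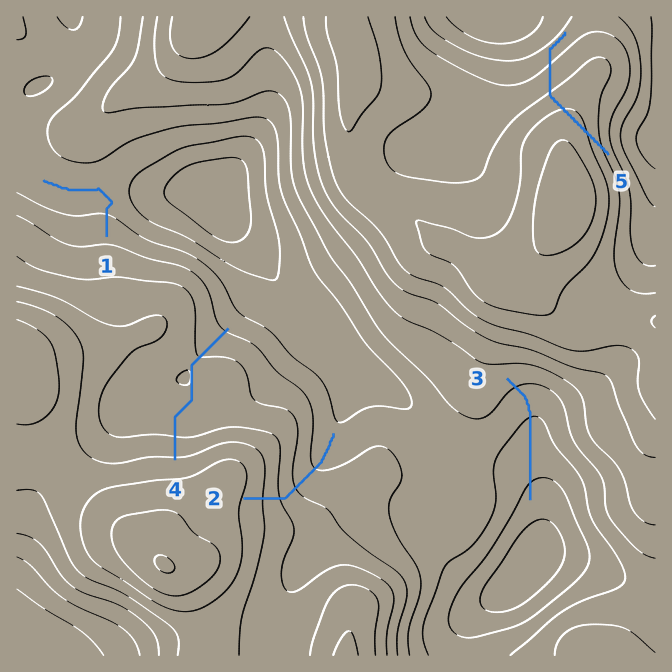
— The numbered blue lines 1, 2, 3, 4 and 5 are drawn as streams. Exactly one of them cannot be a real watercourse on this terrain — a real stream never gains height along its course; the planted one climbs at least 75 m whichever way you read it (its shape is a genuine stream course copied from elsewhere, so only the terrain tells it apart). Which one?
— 5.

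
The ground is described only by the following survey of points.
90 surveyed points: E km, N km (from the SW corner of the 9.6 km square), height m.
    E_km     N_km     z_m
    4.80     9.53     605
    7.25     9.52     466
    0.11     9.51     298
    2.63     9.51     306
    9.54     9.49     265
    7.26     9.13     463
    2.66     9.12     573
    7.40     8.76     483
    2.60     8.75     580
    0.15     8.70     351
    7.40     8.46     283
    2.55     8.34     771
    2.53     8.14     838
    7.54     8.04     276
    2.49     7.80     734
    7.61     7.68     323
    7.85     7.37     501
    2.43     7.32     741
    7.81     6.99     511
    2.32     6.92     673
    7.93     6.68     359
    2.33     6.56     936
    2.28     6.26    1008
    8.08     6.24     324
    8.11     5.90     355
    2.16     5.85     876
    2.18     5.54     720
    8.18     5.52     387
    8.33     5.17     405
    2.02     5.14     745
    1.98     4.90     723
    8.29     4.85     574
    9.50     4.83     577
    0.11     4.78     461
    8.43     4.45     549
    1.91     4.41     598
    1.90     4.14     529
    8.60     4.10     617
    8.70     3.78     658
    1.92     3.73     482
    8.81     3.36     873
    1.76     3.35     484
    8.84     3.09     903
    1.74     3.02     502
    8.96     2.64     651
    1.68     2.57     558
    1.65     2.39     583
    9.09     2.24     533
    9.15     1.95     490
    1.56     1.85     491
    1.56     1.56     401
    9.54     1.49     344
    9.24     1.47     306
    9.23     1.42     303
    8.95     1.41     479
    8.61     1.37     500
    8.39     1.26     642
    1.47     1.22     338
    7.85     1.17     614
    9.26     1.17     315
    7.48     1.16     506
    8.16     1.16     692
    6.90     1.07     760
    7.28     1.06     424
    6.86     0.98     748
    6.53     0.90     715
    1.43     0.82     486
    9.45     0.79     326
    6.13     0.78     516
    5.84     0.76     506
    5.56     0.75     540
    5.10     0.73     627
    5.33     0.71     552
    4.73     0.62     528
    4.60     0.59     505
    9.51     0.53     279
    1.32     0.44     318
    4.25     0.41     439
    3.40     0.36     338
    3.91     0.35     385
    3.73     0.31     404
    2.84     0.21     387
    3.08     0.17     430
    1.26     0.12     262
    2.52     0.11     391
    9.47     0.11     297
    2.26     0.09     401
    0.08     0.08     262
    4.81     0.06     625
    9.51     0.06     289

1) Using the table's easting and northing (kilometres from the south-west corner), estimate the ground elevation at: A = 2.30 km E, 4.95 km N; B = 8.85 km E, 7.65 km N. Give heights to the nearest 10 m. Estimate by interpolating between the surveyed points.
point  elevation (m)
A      840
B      290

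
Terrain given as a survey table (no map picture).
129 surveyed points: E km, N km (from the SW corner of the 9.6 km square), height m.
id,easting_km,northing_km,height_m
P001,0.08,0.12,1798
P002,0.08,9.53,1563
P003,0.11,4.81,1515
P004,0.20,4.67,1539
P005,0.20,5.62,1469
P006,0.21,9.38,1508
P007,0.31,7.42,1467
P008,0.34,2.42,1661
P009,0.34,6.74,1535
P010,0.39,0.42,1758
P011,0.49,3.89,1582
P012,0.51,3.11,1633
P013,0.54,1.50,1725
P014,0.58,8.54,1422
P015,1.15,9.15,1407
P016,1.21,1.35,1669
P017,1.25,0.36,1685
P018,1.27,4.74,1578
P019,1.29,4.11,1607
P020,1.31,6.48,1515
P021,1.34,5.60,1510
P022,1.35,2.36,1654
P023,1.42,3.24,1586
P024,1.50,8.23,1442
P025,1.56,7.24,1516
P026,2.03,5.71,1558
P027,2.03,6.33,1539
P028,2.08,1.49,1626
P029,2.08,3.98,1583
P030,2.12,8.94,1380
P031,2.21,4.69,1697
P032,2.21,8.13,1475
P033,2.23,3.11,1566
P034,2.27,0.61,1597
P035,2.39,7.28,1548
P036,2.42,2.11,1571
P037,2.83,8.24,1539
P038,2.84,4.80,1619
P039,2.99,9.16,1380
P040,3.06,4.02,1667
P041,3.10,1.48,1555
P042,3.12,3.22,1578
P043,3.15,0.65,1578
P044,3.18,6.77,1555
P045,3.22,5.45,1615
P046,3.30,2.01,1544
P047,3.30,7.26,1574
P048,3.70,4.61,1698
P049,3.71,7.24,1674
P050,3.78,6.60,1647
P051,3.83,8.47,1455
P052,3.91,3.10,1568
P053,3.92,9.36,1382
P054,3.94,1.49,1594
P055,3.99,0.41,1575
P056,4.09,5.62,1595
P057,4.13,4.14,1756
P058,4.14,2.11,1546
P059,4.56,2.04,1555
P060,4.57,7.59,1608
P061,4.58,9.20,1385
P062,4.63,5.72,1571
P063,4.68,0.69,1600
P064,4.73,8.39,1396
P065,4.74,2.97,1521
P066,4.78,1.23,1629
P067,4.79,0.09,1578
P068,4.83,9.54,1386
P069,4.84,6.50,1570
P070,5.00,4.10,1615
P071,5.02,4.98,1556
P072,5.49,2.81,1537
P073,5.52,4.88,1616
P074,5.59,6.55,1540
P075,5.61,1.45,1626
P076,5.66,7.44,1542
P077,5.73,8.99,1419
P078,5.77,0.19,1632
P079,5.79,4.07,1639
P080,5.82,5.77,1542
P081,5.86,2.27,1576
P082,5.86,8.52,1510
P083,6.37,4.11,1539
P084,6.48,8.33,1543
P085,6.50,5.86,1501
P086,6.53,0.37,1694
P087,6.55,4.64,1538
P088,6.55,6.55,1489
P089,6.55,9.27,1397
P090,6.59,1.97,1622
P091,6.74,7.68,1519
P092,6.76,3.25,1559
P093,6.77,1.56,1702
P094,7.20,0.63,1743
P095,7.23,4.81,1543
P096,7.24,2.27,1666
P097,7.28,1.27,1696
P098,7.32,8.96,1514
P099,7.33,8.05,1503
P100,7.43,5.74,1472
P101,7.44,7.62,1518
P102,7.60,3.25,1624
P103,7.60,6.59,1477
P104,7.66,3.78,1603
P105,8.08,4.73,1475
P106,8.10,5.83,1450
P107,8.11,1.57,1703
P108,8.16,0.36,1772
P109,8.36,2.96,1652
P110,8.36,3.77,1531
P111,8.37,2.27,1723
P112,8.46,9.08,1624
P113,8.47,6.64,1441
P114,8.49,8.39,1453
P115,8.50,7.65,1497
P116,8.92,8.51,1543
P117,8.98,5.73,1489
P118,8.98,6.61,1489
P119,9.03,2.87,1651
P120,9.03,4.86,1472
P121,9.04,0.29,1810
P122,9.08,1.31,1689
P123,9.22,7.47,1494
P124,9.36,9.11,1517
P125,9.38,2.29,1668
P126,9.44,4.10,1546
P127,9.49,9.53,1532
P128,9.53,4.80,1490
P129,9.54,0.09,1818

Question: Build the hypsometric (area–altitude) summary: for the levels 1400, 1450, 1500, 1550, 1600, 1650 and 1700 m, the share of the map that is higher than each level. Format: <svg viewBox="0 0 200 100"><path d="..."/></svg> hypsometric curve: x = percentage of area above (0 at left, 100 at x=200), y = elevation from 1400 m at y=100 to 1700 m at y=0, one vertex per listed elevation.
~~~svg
<svg viewBox="0 0 200 100"><path d="M191 100l-12-17-30-16-38-17-46-17-27-16-19-17"/></svg>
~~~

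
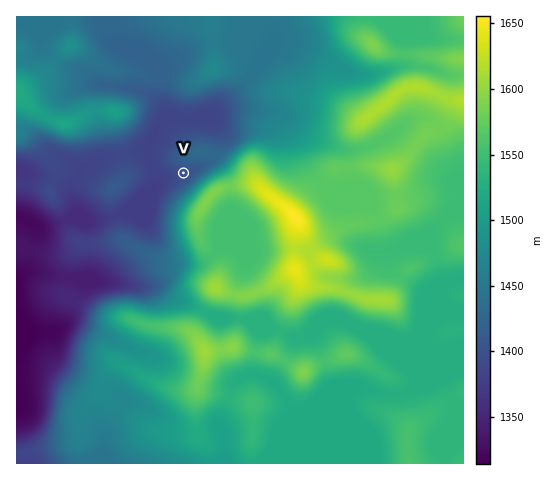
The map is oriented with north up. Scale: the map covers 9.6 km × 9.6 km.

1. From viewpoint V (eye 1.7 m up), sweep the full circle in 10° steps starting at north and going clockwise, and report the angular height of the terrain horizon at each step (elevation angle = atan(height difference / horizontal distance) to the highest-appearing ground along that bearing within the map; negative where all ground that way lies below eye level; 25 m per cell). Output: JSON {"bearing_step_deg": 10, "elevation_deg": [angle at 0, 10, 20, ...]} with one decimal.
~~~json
{"bearing_step_deg": 10, "elevation_deg": [4.3, 4.6, 4.6, 4.4, 3.9, 3.2, 2.5, 4.7, 7.6, 8.6, 11.2, 13.6, 15.0, 15.4, 15.1, 14.4, 13.0, 10.9, 7.9, 4.9, 2.6, 1.1, 0.5, 0.0, -0.4, 0.0, 0.5, 0.2, 0.7, 2.2, 2.3, 3.1, 2.5, 2.5, 3.2, 3.9]}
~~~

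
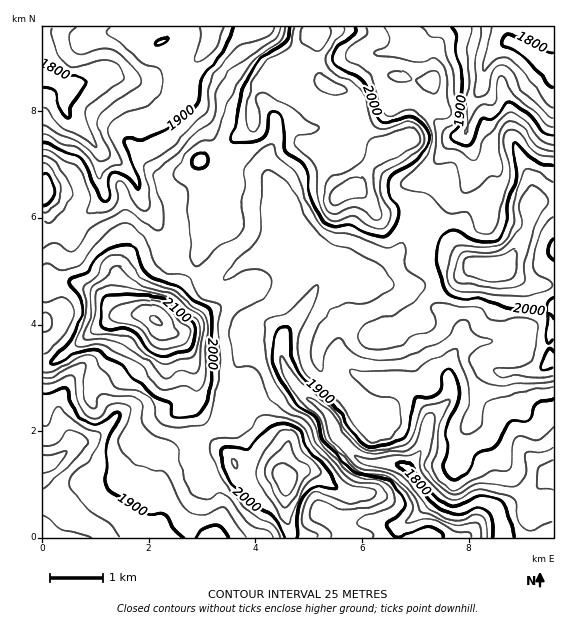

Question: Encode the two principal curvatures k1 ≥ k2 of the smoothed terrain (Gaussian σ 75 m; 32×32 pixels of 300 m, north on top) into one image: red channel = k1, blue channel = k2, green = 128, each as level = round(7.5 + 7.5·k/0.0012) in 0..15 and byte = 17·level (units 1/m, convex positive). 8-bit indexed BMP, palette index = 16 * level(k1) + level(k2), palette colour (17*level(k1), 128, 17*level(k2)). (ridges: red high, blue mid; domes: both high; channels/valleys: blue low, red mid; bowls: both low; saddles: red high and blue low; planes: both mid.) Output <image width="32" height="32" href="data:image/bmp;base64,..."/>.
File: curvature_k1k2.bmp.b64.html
<image width="32" height="32" href="data:image/bmp;base64,Qk02CAAAAAAAADYEAAAoAAAAIAAAACAAAAABAAgAAAAAAAAEAAATCwAAEwsAAAABAAAAAAAAAIAAABGAAAAigAAAM4AAAESAAABVgAAAZoAAAHeAAACIgAAAmYAAAKqAAAC7gAAAzIAAAN2AAADugAAA/4AAAACAEQARgBEAIoARADOAEQBEgBEAVYARAGaAEQB3gBEAiIARAJmAEQCqgBEAu4ARAMyAEQDdgBEA7oARAP+AEQAAgCIAEYAiACKAIgAzgCIARIAiAFWAIgBmgCIAd4AiAIiAIgCZgCIAqoAiALuAIgDMgCIA3YAiAO6AIgD/gCIAAIAzABGAMwAigDMAM4AzAESAMwBVgDMAZoAzAHeAMwCIgDMAmYAzAKqAMwC7gDMAzIAzAN2AMwDugDMA/4AzAACARAARgEQAIoBEADOARABEgEQAVYBEAGaARAB3gEQAiIBEAJmARACqgEQAu4BEAMyARADdgEQA7oBEAP+ARAAAgFUAEYBVACKAVQAzgFUARIBVAFWAVQBmgFUAd4BVAIiAVQCZgFUAqoBVALuAVQDMgFUA3YBVAO6AVQD/gFUAAIBmABGAZgAigGYAM4BmAESAZgBVgGYAZoBmAHeAZgCIgGYAmYBmAKqAZgC7gGYAzIBmAN2AZgDugGYA/4BmAACAdwARgHcAIoB3ADOAdwBEgHcAVYB3AGaAdwB3gHcAiIB3AJmAdwCqgHcAu4B3AMyAdwDdgHcA7oB3AP+AdwAAgIgAEYCIACKAiAAzgIgARICIAFWAiABmgIgAd4CIAIiAiACZgIgAqoCIALuAiADMgIgA3YCIAO6AiAD/gIgAAICZABGAmQAigJkAM4CZAESAmQBVgJkAZoCZAHeAmQCIgJkAmYCZAKqAmQC7gJkAzICZAN2AmQDugJkA/4CZAACAqgARgKoAIoCqADOAqgBEgKoAVYCqAGaAqgB3gKoAiICqAJmAqgCqgKoAu4CqAMyAqgDdgKoA7oCqAP+AqgAAgLsAEYC7ACKAuwAzgLsARIC7AFWAuwBmgLsAd4C7AIiAuwCZgLsAqoC7ALuAuwDMgLsA3YC7AO6AuwD/gLsAAIDMABGAzAAigMwAM4DMAESAzABVgMwAZoDMAHeAzACIgMwAmYDMAKqAzAC7gMwAzIDMAN2AzADugMwA/4DMAACA3QARgN0AIoDdADOA3QBEgN0AVYDdAGaA3QB3gN0AiIDdAJmA3QCqgN0Au4DdAMyA3QDdgN0A7oDdAP+A3QAAgO4AEYDuACKA7gAzgO4ARIDuAFWA7gBmgO4Ad4DuAIiA7gCZgO4AqoDuALuA7gDMgO4A3YDuAO6A7gD/gO4AAID/ABGA/wAigP8AM4D/AESA/wBVgP8AZoD/AHeA/wCIgP8AmYD/AKqA/wC7gP8AzID/AN2A/wDugP8A/4D/AIeHh4aHh4eGh5d2doaFZPa1t6aWp5aUt9nW18mChqeGh4iHh4eHiIaHl4d0lpem9mNkhJSElaaylHCCxYKXqKiXh4eHiIeIhoeXl3Onl5b3Y2S36OnY2KRws5JhdKWVmJanmJeHh4iGhqiWpbeVuOq11ebF2NiUgKXKuKanqJaFcoanloeHh4aHqIS3p5W5qMjIt3FwgHCTyaiohpeYhnWXgnWWqIiId4aHlsiWhpfHlaaBkMalpaCWp5eHl4aFl6mFdIKWp4eGhoaVdXaHl9qohHC3ysi5g4SomIiYhZeYl4SnyHKGl5eol5V2dpampriggteXmKiVcaeoiIeHmIeWhLm3hHN0pYa4lnWXhpalcIDXt4eImKSVcqaXdoZ1hqVyp6anp5aphqanhIeXt4CR18eHdoaFl6mDlpaWlpWF2ZSClnaFdbZ2t5eFh6iVgLi4doWFhYaWhnSHqLi319mm9pRzh4aWt5fGhYV2p4OTqKd1lpiYmIeHhZaoh3Z1x4WU98eFZZe5ycmEdXeohISYqIaXqZiXl5iHhYWGdnXHmHOF58i22NnG2aV1doaGhIaYl5aYl5eYmIZ1l5d1dMaGZWO3uMfZypZ1pKaXh4eXhIeIh3aHh5eGhYZ1loeXlaiVtMiXpZWVpHRlhqioh4eGhoeHd3Z2hoW2l4eXlqenqKaWhaeWdGSFlod2hpeHh4d2h4d3doeHhafIyMm4lYendnanqKeGdoeXl3eGhneHh4eHh3aGhpiGldnHx9eGdZaGdoaGl5eFh4eXh4eHh3eHhYV1haaFh4anpWRk17d1pXaGl5iohoWHh5iYmIeHd4SkpoWouISHh5eWZWSlxnXHhYWDlaZzhoeHiJiHd3d2hLnJhce3lYeHhpeGhKi4l9qlqIOltoOXh4eHl4eHdnWVuNnIx2V2h4eHdpeEl7mY2ZWogdiSlaiXh4aHl3Z1doamlbe2dHSEh5iGh3WFyIfIlrmCk5Wnh6fJl4aWdoWHhreGdraml5SDmJaGdLa3l7eGlXCmt4eGdaimp5aGg6i4mIeGl8jIyqOEhJaV6JZ1pnWCpriIh3d1l4aXpsmDloaGh4e2pNnbopRwp6bZl3SmdJaXiIeHh4aGdZent3SGl4d2hrZjlKOUypGnhMeXdKiFh4eHh4eHh3WGl6emlpeHh5fIpnSFdLeng4OlpnZ1hHWEhXaFhYeHhZeXlsiHh4bIx6iUlqinypeXcNiXd3aGl5d1ZYaXhoeFhpiFt8iHhrVkhYaXl4a4l5eBt6eGhYaYqJeGp6iYh4Zzl5aUttWXxmR0dYaGdaaWhoaDhISXlpiYp6eXiJiYmYOHl3VTtrm6x8eml5eYl5eYl4aGmJg="/>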